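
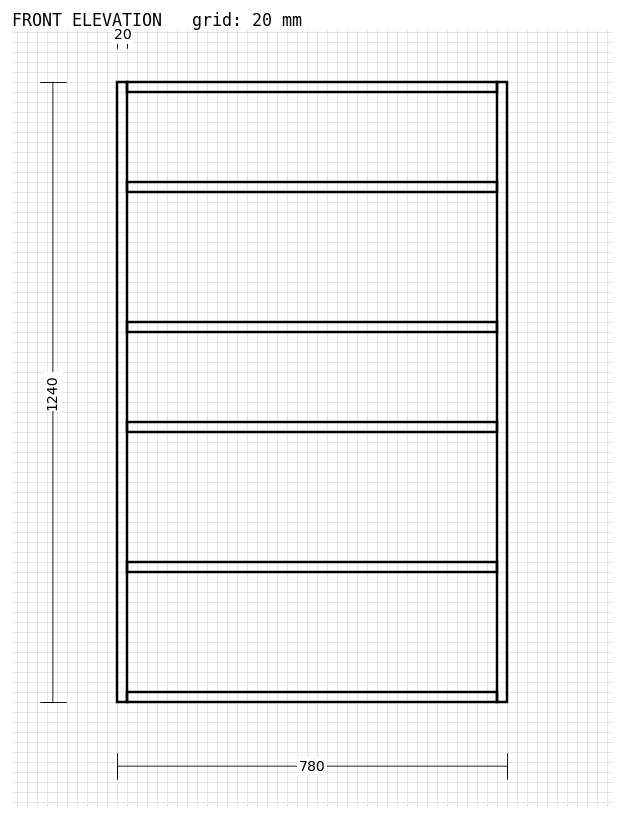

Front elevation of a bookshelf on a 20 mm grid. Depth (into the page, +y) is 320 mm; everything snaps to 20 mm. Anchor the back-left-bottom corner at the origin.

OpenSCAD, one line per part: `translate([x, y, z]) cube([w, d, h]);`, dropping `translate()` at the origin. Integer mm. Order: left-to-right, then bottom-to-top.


cube([20, 320, 1240]);
translate([20, 0, 0]) cube([740, 320, 20]);
translate([20, 0, 260]) cube([740, 320, 20]);
translate([20, 0, 540]) cube([740, 320, 20]);
translate([20, 0, 740]) cube([740, 320, 20]);
translate([20, 0, 1020]) cube([740, 320, 20]);
translate([20, 0, 1220]) cube([740, 320, 20]);
translate([760, 0, 0]) cube([20, 320, 1240]);


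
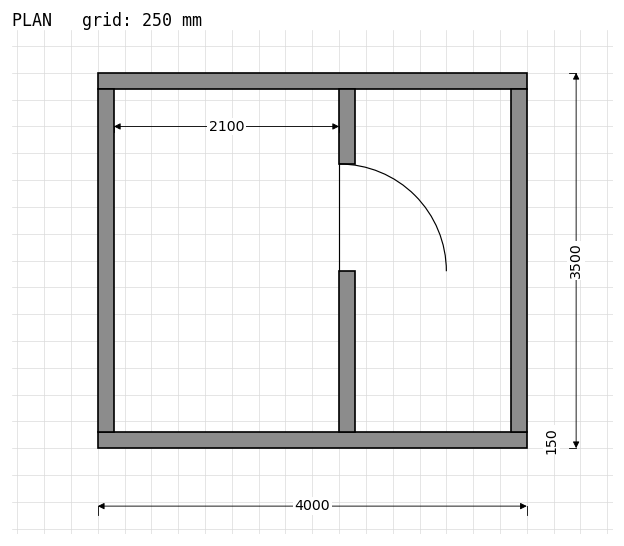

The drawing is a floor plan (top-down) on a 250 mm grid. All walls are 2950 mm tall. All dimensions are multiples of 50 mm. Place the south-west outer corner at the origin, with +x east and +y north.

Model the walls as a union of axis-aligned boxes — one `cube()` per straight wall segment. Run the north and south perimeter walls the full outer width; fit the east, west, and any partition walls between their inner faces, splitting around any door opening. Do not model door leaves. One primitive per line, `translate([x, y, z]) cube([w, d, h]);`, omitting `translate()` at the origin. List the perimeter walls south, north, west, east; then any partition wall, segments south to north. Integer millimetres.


cube([4000, 150, 2950]);
translate([0, 3350, 0]) cube([4000, 150, 2950]);
translate([0, 150, 0]) cube([150, 3200, 2950]);
translate([3850, 150, 0]) cube([150, 3200, 2950]);
translate([2250, 150, 0]) cube([150, 1500, 2950]);
translate([2250, 2650, 0]) cube([150, 700, 2950]);


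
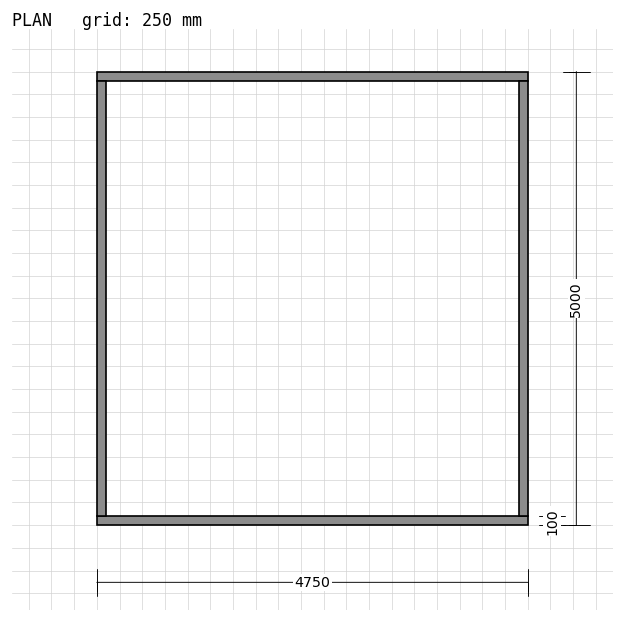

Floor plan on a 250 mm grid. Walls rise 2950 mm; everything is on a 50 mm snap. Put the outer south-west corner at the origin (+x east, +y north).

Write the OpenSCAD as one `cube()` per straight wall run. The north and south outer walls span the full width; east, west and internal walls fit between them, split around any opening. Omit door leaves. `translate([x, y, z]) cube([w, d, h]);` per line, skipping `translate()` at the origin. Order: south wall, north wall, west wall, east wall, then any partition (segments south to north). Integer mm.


cube([4750, 100, 2950]);
translate([0, 4900, 0]) cube([4750, 100, 2950]);
translate([0, 100, 0]) cube([100, 4800, 2950]);
translate([4650, 100, 0]) cube([100, 4800, 2950]);


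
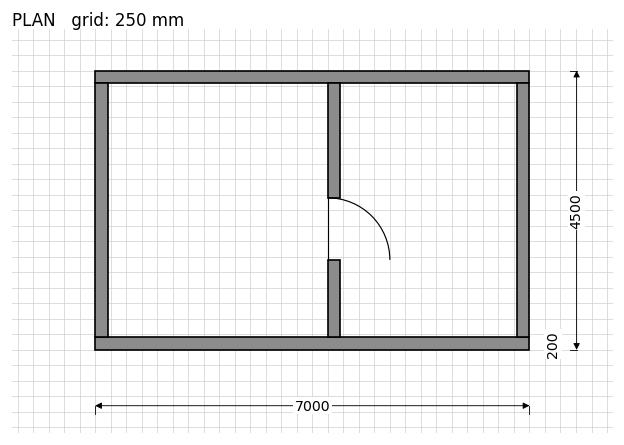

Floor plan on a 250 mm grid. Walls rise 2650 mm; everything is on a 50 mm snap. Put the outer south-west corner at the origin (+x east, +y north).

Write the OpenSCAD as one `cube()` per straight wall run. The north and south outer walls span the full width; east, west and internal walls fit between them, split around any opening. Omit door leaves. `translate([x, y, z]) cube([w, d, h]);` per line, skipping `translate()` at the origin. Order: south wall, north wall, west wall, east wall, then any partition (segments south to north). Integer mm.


cube([7000, 200, 2650]);
translate([0, 4300, 0]) cube([7000, 200, 2650]);
translate([0, 200, 0]) cube([200, 4100, 2650]);
translate([6800, 200, 0]) cube([200, 4100, 2650]);
translate([3750, 200, 0]) cube([200, 1250, 2650]);
translate([3750, 2450, 0]) cube([200, 1850, 2650]);


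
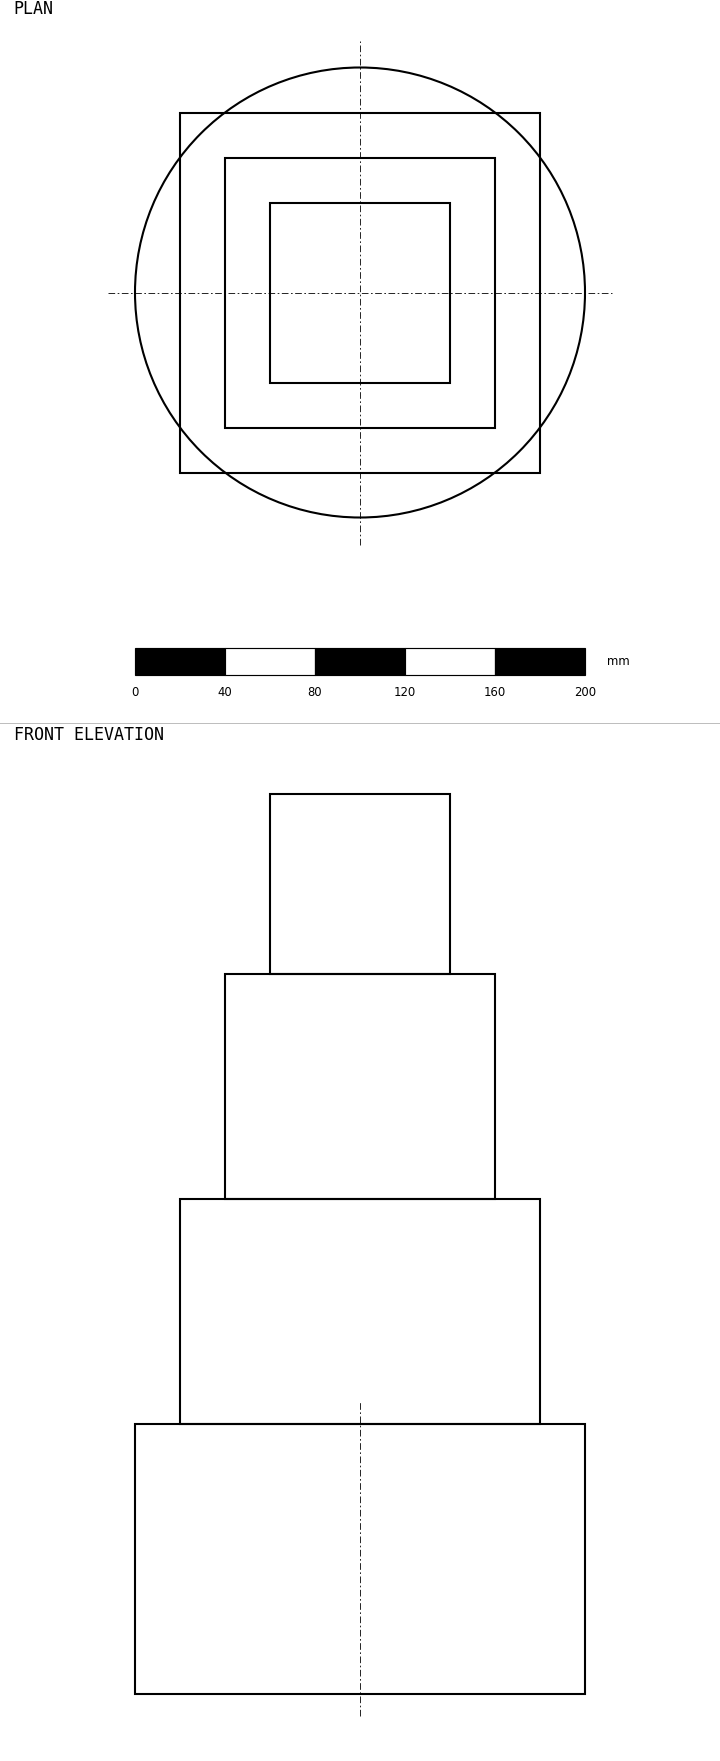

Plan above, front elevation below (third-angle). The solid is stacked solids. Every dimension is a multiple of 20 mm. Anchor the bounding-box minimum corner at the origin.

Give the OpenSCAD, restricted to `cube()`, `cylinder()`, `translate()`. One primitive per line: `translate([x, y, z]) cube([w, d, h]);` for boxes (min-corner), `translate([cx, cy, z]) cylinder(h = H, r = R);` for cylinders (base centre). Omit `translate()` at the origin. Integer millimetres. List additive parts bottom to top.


translate([100, 100, 0]) cylinder(h = 120, r = 100);
translate([20, 20, 120]) cube([160, 160, 100]);
translate([40, 40, 220]) cube([120, 120, 100]);
translate([60, 60, 320]) cube([80, 80, 80]);


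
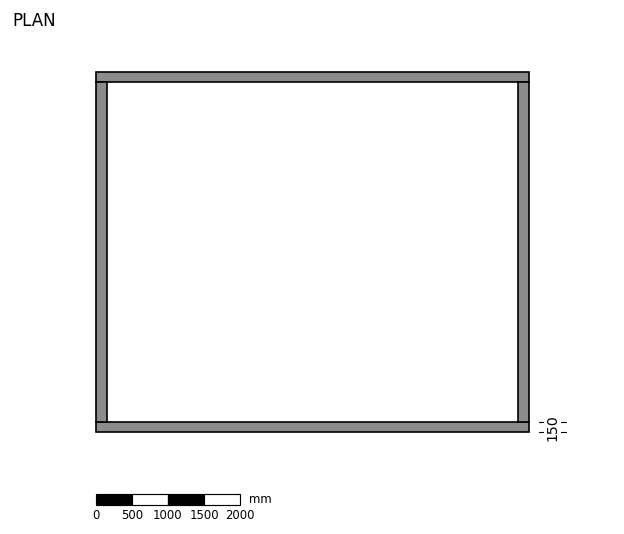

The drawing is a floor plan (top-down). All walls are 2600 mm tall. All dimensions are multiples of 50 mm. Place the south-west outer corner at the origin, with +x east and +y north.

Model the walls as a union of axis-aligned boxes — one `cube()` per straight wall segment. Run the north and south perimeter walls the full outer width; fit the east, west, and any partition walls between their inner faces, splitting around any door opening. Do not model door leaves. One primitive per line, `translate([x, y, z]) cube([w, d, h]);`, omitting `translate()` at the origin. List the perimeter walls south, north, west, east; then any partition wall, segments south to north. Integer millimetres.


cube([6000, 150, 2600]);
translate([0, 4850, 0]) cube([6000, 150, 2600]);
translate([0, 150, 0]) cube([150, 4700, 2600]);
translate([5850, 150, 0]) cube([150, 4700, 2600]);


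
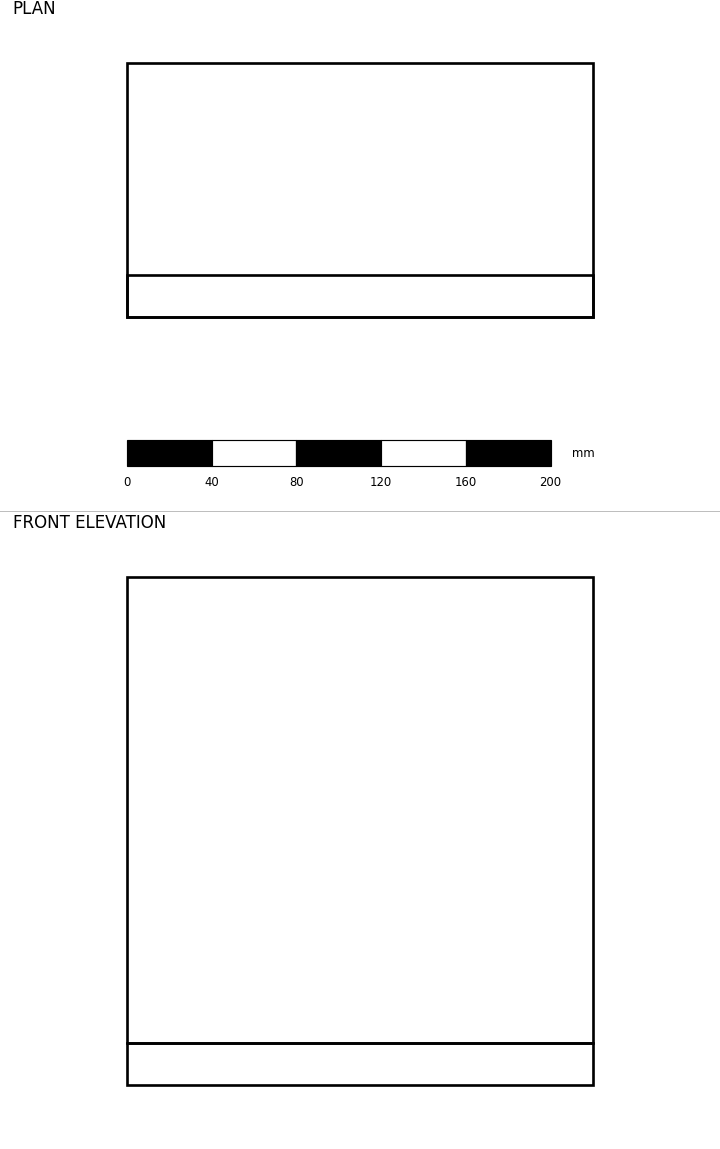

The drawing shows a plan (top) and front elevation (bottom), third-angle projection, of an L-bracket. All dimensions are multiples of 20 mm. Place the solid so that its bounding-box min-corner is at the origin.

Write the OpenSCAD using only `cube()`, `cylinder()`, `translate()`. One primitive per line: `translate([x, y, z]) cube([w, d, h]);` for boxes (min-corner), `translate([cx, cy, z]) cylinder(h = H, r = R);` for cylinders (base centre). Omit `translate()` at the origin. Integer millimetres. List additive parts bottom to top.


cube([220, 120, 20]);
translate([0, 0, 20]) cube([220, 20, 220]);


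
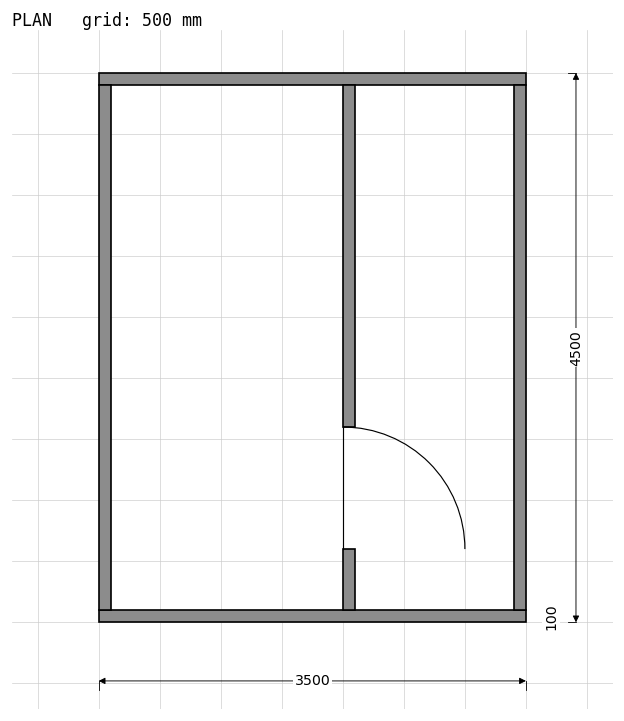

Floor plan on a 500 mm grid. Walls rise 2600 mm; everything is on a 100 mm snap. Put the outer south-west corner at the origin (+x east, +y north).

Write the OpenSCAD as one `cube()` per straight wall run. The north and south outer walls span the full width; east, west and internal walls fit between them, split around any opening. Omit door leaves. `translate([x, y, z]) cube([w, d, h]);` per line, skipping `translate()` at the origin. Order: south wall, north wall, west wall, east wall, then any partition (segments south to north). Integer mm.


cube([3500, 100, 2600]);
translate([0, 4400, 0]) cube([3500, 100, 2600]);
translate([0, 100, 0]) cube([100, 4300, 2600]);
translate([3400, 100, 0]) cube([100, 4300, 2600]);
translate([2000, 100, 0]) cube([100, 500, 2600]);
translate([2000, 1600, 0]) cube([100, 2800, 2600]);


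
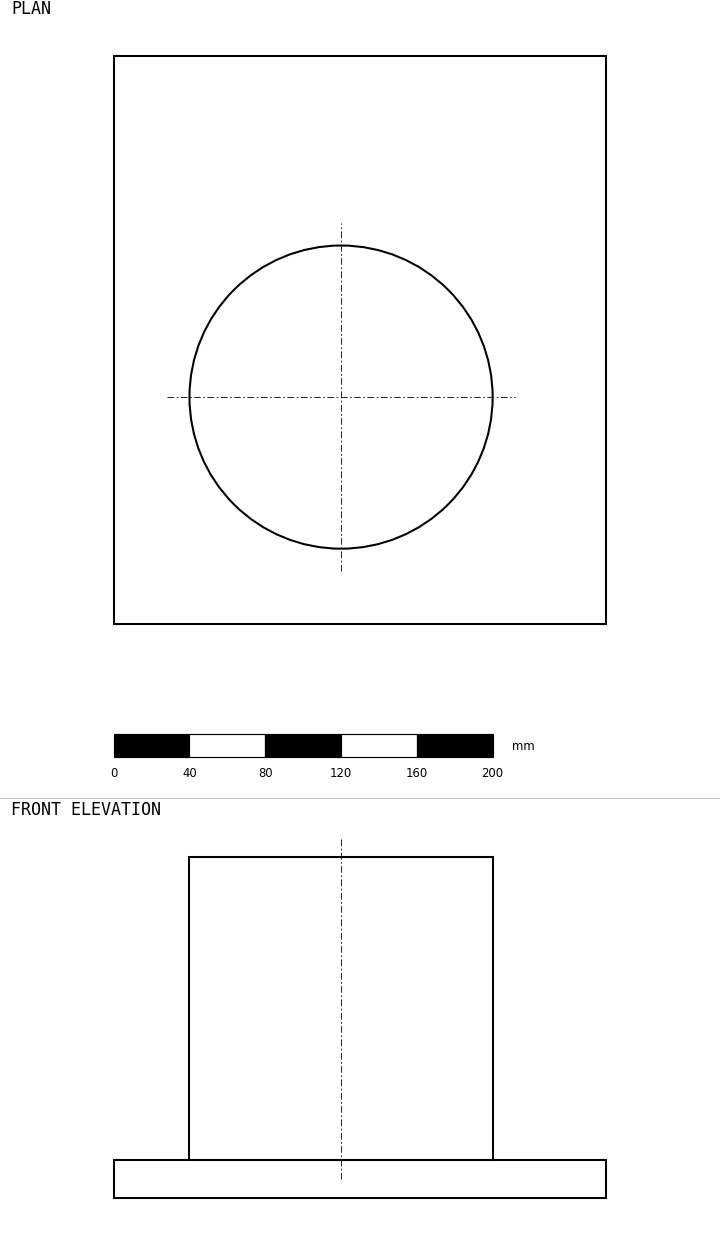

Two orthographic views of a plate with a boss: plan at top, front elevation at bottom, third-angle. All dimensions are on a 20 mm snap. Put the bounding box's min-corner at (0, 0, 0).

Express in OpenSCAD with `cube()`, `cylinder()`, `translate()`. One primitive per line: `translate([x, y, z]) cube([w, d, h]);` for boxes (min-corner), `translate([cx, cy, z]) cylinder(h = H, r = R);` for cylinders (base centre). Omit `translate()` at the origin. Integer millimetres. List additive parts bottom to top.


cube([260, 300, 20]);
translate([120, 120, 20]) cylinder(h = 160, r = 80);


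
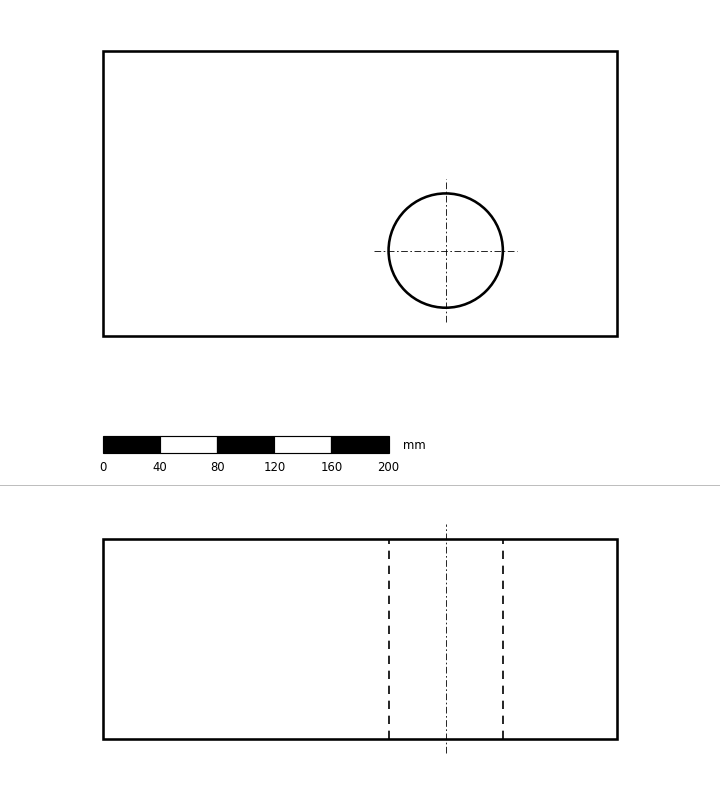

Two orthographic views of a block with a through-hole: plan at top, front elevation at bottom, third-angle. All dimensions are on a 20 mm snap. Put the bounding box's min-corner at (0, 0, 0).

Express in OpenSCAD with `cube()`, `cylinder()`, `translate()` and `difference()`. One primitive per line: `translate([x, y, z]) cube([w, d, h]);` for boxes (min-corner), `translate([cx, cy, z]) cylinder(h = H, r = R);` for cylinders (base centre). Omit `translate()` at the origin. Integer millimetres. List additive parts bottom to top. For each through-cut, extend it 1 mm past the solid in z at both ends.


difference() {
  cube([360, 200, 140]);
  translate([240, 60, -1]) cylinder(h = 142, r = 40);
}


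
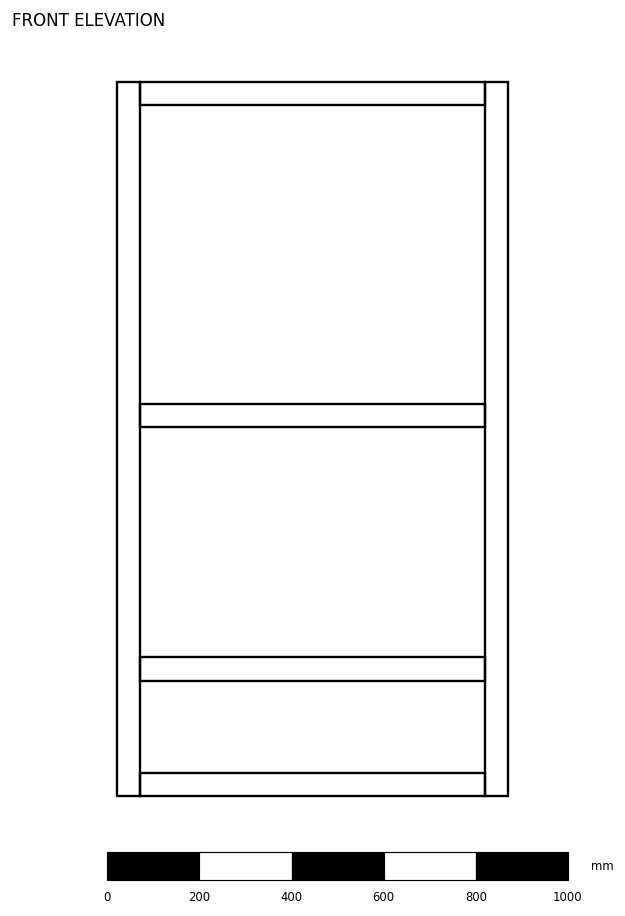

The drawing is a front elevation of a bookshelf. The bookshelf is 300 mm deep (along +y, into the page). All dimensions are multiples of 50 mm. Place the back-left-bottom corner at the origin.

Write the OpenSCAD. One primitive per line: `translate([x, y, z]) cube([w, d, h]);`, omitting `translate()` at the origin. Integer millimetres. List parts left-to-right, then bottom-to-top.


cube([50, 300, 1550]);
translate([50, 0, 0]) cube([750, 300, 50]);
translate([50, 0, 250]) cube([750, 300, 50]);
translate([50, 0, 800]) cube([750, 300, 50]);
translate([50, 0, 1500]) cube([750, 300, 50]);
translate([800, 0, 0]) cube([50, 300, 1550]);


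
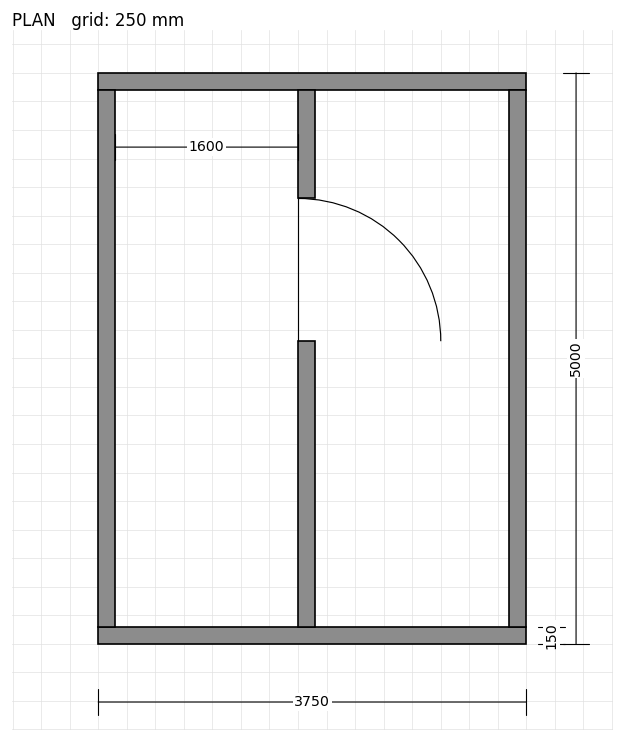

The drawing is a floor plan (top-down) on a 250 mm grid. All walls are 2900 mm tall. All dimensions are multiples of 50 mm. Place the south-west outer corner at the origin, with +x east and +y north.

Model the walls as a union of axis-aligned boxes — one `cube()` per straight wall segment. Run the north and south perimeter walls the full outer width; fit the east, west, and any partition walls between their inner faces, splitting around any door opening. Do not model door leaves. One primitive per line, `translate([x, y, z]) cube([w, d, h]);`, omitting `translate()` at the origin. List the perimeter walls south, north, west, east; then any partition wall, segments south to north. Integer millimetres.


cube([3750, 150, 2900]);
translate([0, 4850, 0]) cube([3750, 150, 2900]);
translate([0, 150, 0]) cube([150, 4700, 2900]);
translate([3600, 150, 0]) cube([150, 4700, 2900]);
translate([1750, 150, 0]) cube([150, 2500, 2900]);
translate([1750, 3900, 0]) cube([150, 950, 2900]);


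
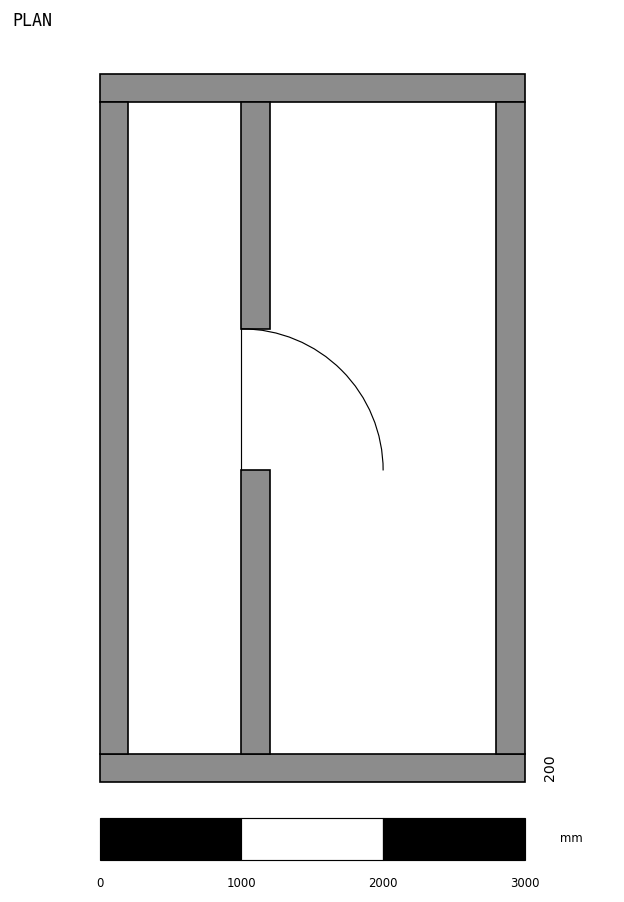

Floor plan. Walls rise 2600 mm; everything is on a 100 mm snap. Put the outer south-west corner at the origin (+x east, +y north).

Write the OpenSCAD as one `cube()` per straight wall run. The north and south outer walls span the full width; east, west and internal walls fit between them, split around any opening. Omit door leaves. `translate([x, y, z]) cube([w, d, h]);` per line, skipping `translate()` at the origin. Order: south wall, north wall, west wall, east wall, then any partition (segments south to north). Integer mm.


cube([3000, 200, 2600]);
translate([0, 4800, 0]) cube([3000, 200, 2600]);
translate([0, 200, 0]) cube([200, 4600, 2600]);
translate([2800, 200, 0]) cube([200, 4600, 2600]);
translate([1000, 200, 0]) cube([200, 2000, 2600]);
translate([1000, 3200, 0]) cube([200, 1600, 2600]);


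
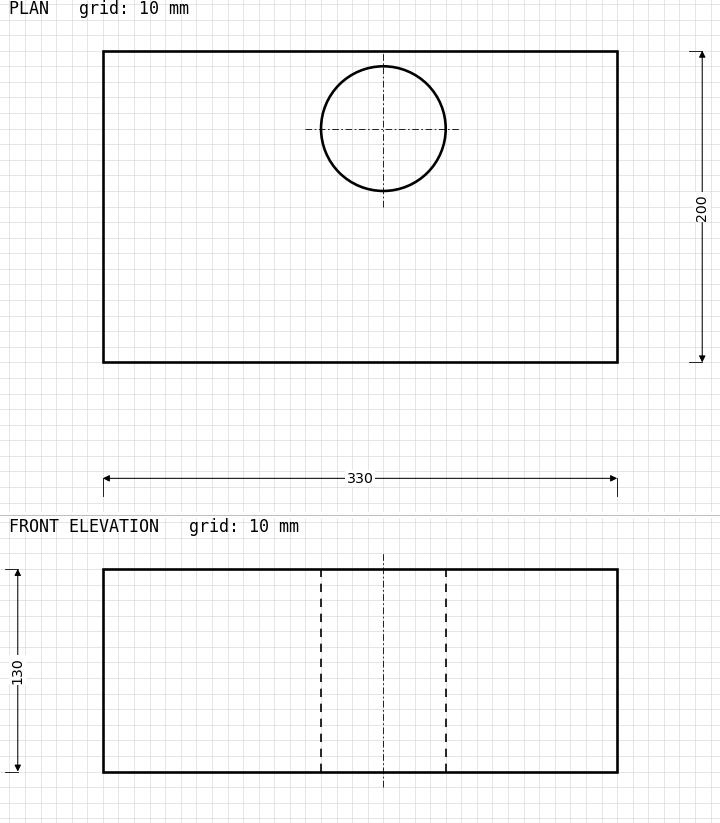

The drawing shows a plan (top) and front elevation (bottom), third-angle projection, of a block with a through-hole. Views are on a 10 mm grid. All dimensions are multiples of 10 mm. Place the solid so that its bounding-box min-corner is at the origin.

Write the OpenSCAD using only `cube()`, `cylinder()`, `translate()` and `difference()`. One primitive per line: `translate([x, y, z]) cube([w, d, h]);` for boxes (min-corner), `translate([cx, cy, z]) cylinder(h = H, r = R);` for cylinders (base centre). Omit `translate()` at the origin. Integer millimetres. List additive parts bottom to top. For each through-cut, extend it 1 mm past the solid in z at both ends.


difference() {
  cube([330, 200, 130]);
  translate([180, 150, -1]) cylinder(h = 132, r = 40);
}


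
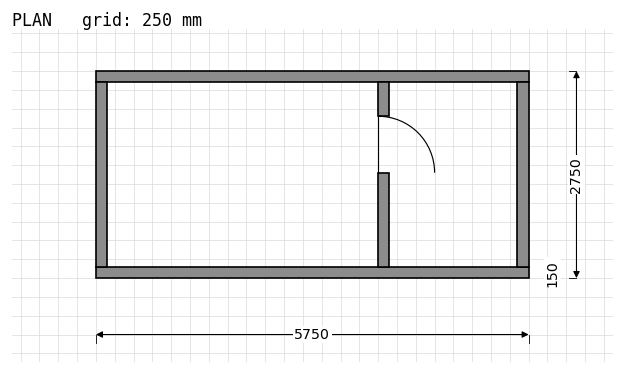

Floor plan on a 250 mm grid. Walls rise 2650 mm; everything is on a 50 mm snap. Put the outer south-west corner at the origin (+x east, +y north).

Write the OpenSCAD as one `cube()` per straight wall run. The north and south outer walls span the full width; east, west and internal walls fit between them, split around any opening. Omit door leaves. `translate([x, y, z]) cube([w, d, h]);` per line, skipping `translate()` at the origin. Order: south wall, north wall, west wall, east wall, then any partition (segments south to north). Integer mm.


cube([5750, 150, 2650]);
translate([0, 2600, 0]) cube([5750, 150, 2650]);
translate([0, 150, 0]) cube([150, 2450, 2650]);
translate([5600, 150, 0]) cube([150, 2450, 2650]);
translate([3750, 150, 0]) cube([150, 1250, 2650]);
translate([3750, 2150, 0]) cube([150, 450, 2650]);


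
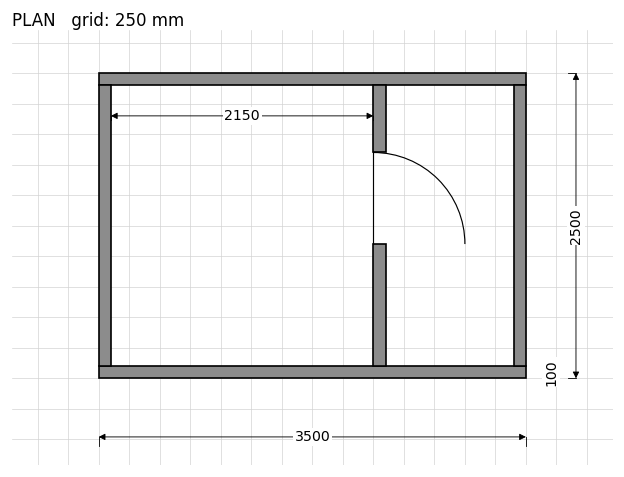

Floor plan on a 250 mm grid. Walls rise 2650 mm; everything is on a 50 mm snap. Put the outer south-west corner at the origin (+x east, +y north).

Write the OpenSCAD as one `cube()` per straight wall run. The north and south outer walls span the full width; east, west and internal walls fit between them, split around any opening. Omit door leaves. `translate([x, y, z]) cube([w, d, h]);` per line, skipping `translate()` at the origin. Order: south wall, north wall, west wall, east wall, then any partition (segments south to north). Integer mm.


cube([3500, 100, 2650]);
translate([0, 2400, 0]) cube([3500, 100, 2650]);
translate([0, 100, 0]) cube([100, 2300, 2650]);
translate([3400, 100, 0]) cube([100, 2300, 2650]);
translate([2250, 100, 0]) cube([100, 1000, 2650]);
translate([2250, 1850, 0]) cube([100, 550, 2650]);


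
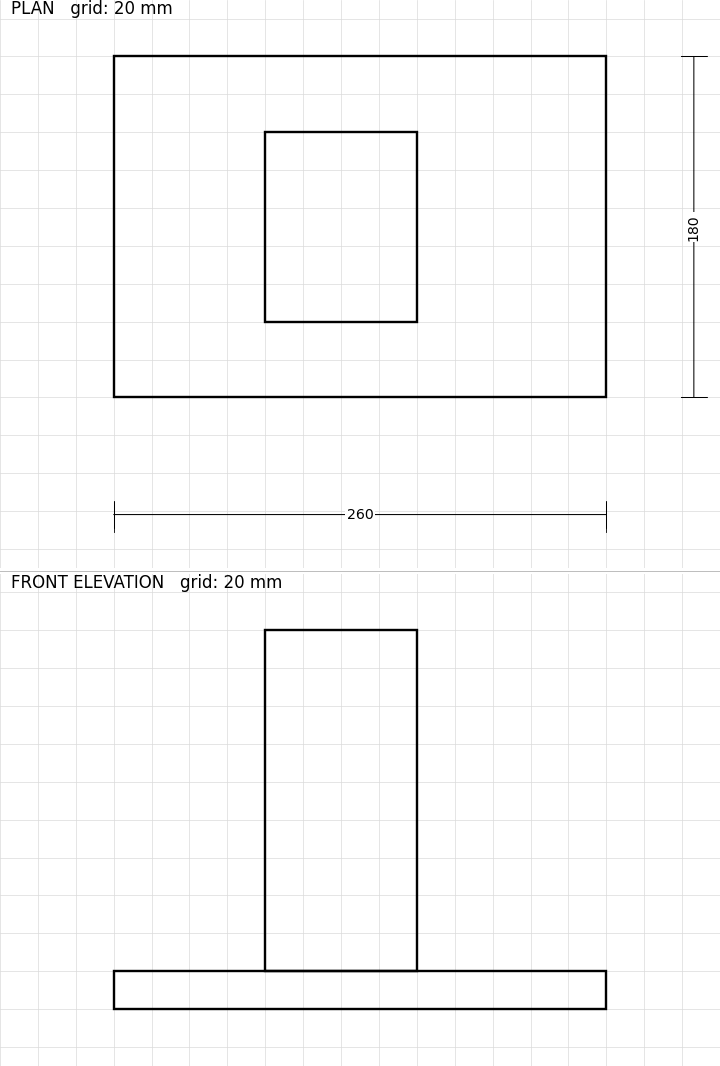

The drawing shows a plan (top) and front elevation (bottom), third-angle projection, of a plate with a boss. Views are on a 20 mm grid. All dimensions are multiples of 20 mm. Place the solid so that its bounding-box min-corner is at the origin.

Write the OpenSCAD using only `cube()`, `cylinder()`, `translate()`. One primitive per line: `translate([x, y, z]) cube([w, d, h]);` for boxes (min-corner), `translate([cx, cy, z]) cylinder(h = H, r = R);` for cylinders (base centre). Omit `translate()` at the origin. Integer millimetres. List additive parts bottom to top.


cube([260, 180, 20]);
translate([80, 40, 20]) cube([80, 100, 180]);


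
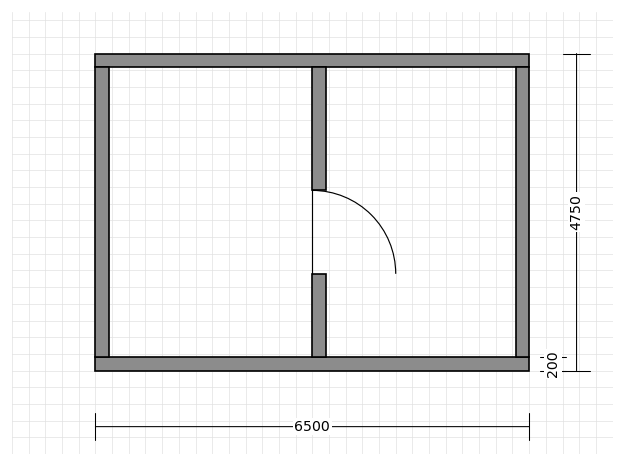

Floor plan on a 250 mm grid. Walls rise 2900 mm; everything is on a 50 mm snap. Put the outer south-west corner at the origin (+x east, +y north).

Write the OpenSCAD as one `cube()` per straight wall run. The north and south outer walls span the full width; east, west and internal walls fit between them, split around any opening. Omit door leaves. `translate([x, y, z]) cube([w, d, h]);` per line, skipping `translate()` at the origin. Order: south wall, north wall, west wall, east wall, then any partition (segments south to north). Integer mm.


cube([6500, 200, 2900]);
translate([0, 4550, 0]) cube([6500, 200, 2900]);
translate([0, 200, 0]) cube([200, 4350, 2900]);
translate([6300, 200, 0]) cube([200, 4350, 2900]);
translate([3250, 200, 0]) cube([200, 1250, 2900]);
translate([3250, 2700, 0]) cube([200, 1850, 2900]);


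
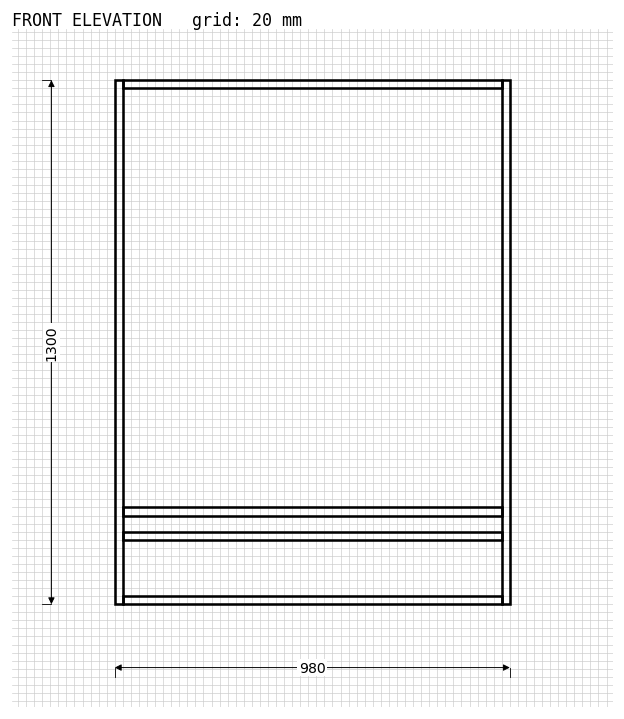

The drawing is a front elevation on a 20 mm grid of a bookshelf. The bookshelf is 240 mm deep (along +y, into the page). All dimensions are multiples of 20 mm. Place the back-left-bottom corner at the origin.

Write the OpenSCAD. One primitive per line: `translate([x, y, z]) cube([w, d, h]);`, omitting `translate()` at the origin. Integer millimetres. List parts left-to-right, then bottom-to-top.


cube([20, 240, 1300]);
translate([20, 0, 0]) cube([940, 240, 20]);
translate([20, 0, 160]) cube([940, 240, 20]);
translate([20, 0, 220]) cube([940, 240, 20]);
translate([20, 0, 1280]) cube([940, 240, 20]);
translate([960, 0, 0]) cube([20, 240, 1300]);


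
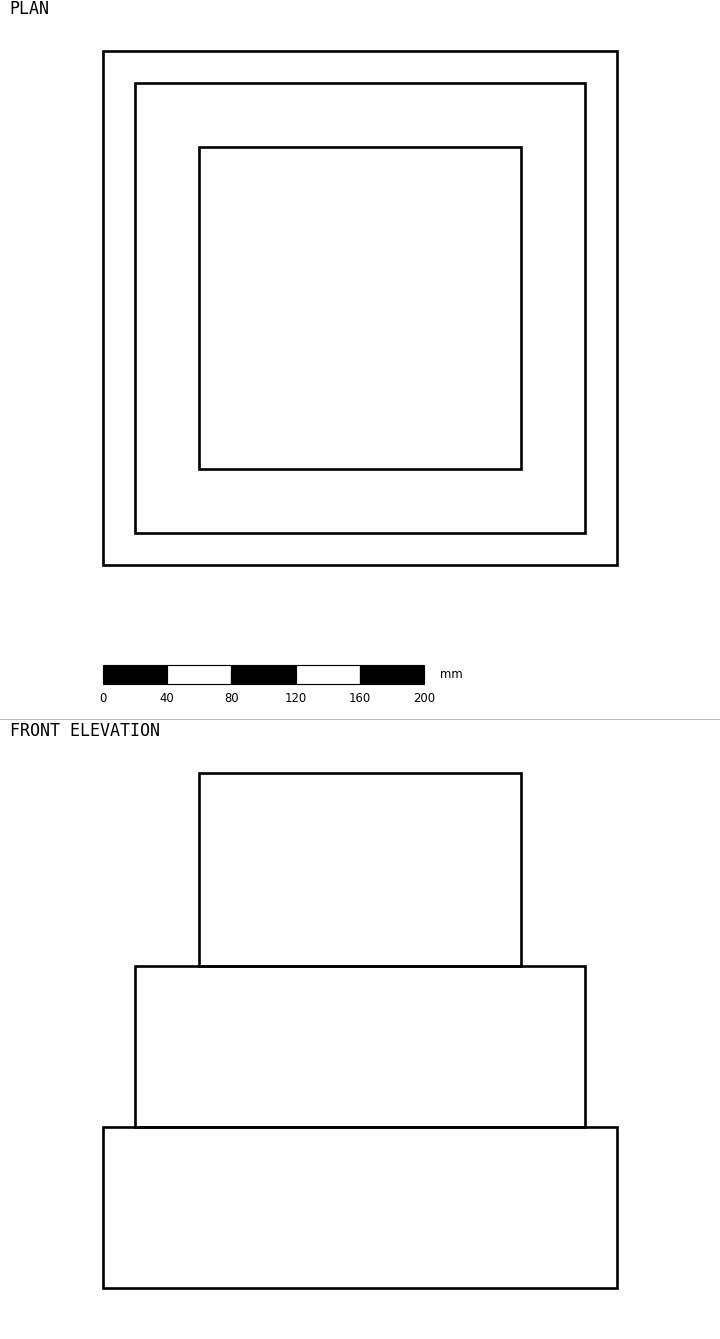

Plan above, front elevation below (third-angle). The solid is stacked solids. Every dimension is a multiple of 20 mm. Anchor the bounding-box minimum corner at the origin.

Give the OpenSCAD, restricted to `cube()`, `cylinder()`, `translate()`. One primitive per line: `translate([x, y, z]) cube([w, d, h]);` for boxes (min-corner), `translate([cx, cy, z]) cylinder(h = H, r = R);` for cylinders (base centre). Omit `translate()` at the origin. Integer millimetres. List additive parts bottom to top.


cube([320, 320, 100]);
translate([20, 20, 100]) cube([280, 280, 100]);
translate([60, 60, 200]) cube([200, 200, 120]);


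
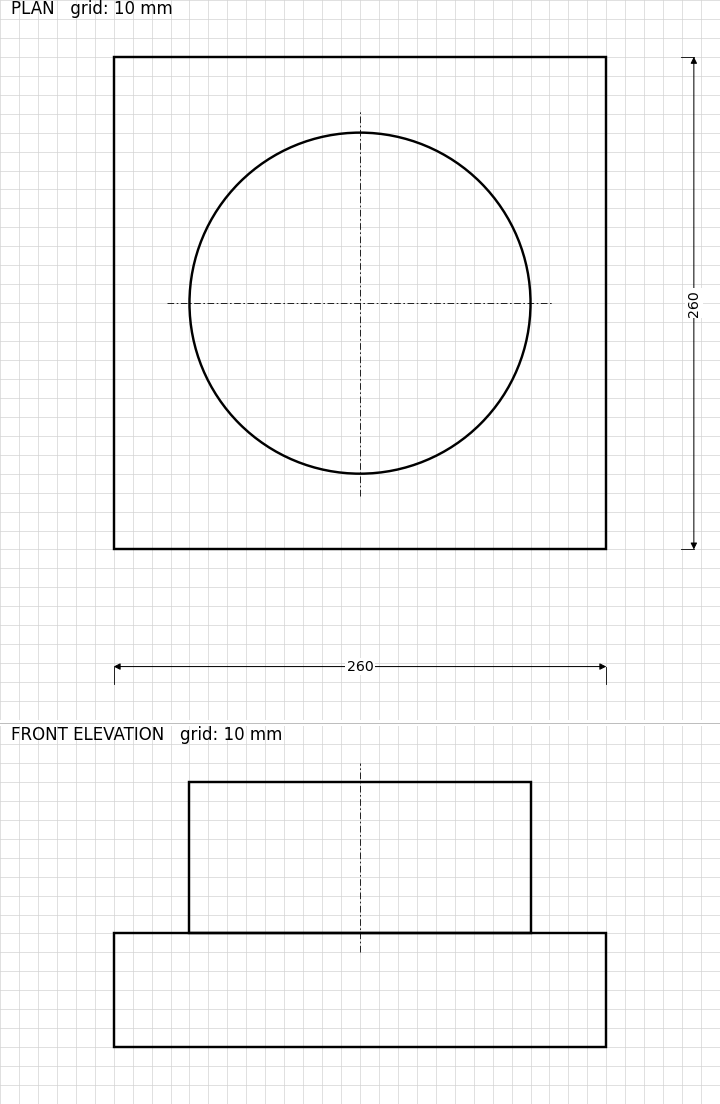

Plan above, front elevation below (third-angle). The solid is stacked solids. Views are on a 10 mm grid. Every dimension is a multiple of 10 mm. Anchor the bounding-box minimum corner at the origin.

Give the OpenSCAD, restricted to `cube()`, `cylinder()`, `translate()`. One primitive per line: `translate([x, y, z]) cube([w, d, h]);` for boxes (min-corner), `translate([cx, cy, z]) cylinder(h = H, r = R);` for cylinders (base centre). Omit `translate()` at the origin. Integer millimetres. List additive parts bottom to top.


cube([260, 260, 60]);
translate([130, 130, 60]) cylinder(h = 80, r = 90);


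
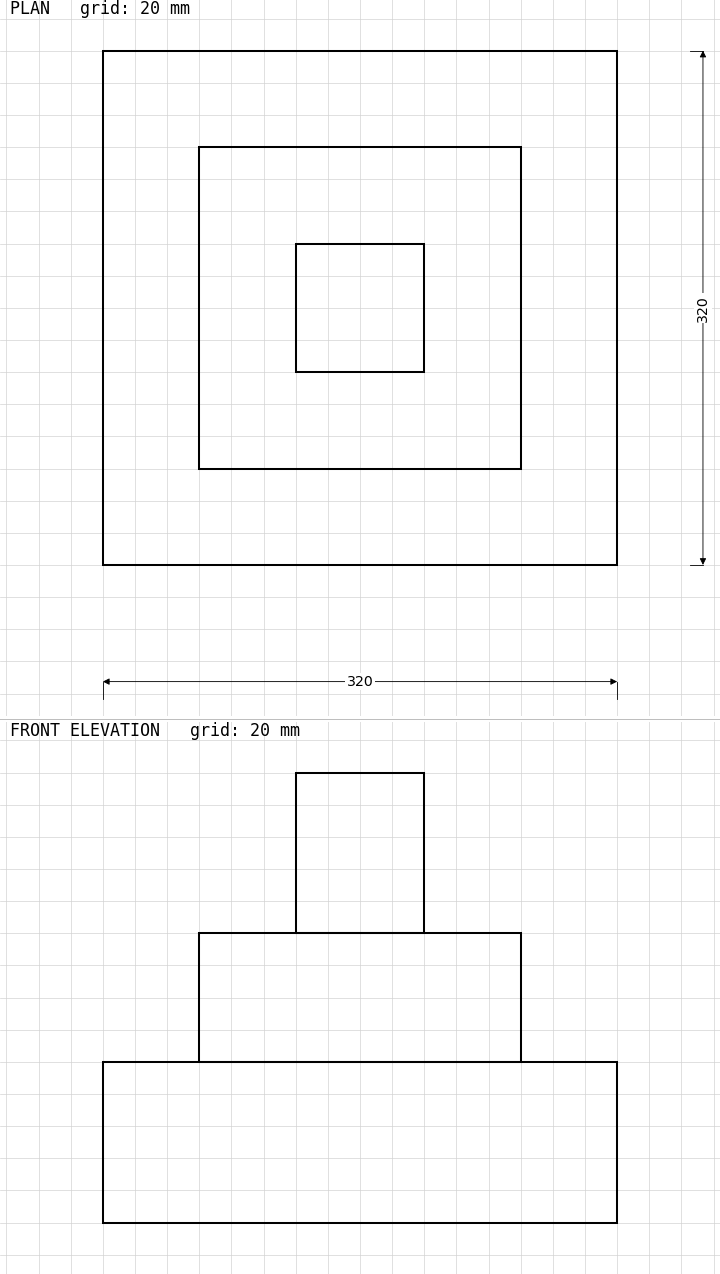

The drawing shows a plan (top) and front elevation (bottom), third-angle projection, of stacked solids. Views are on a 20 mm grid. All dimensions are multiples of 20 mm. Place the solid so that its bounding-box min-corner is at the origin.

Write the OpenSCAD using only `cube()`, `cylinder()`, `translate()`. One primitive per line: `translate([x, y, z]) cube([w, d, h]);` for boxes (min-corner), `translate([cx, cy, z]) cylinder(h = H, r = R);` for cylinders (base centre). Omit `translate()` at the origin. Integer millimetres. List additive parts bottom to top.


cube([320, 320, 100]);
translate([60, 60, 100]) cube([200, 200, 80]);
translate([120, 120, 180]) cube([80, 80, 100]);


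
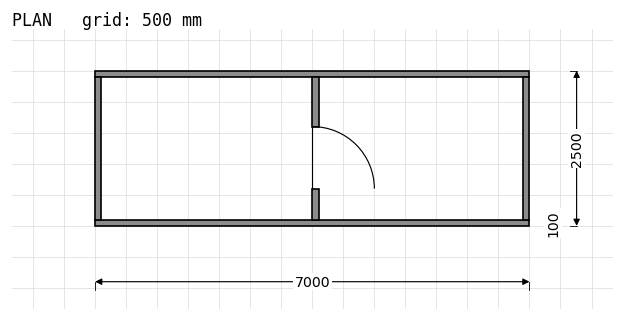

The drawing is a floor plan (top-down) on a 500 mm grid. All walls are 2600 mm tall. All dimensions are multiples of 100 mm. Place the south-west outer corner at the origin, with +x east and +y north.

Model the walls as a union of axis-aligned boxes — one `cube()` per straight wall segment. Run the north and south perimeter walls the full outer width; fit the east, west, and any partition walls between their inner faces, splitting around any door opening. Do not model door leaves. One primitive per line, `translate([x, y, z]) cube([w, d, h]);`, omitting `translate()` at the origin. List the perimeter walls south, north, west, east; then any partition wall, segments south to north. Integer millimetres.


cube([7000, 100, 2600]);
translate([0, 2400, 0]) cube([7000, 100, 2600]);
translate([0, 100, 0]) cube([100, 2300, 2600]);
translate([6900, 100, 0]) cube([100, 2300, 2600]);
translate([3500, 100, 0]) cube([100, 500, 2600]);
translate([3500, 1600, 0]) cube([100, 800, 2600]);


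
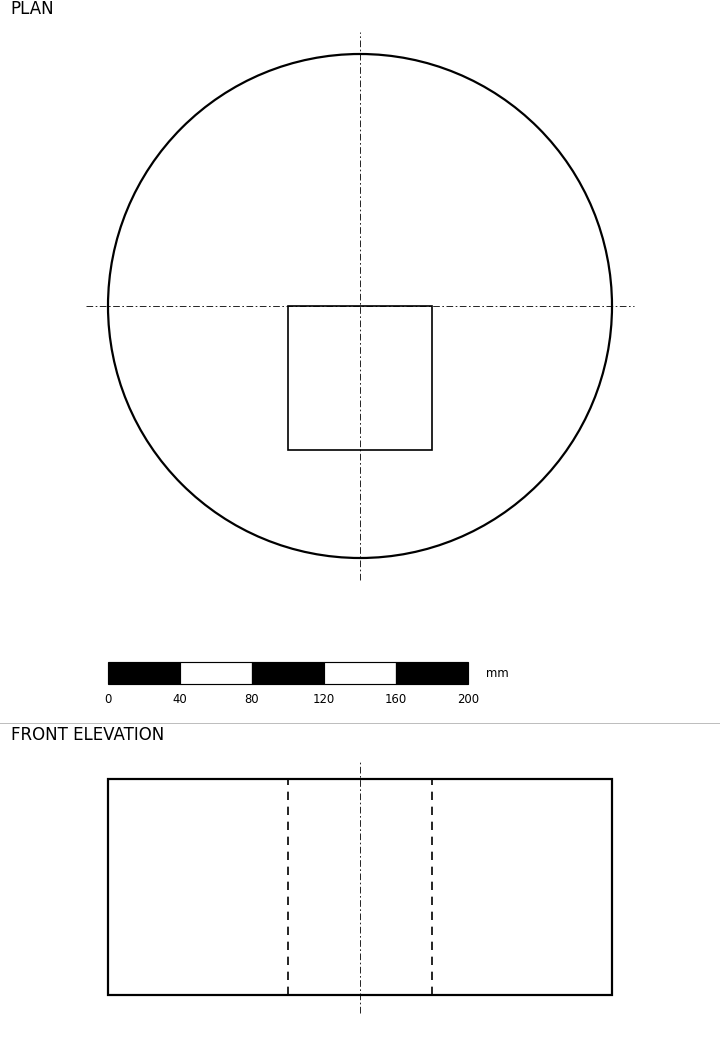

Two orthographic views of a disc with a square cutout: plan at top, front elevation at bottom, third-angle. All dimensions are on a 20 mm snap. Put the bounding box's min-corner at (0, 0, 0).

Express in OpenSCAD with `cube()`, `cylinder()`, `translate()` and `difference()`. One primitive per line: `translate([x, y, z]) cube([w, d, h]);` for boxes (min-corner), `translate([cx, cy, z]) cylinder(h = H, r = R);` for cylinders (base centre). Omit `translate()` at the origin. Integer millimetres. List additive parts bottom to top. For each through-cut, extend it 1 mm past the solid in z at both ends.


difference() {
  translate([140, 140, 0]) cylinder(h = 120, r = 140);
  translate([100, 60, -1]) cube([80, 80, 122]);
}


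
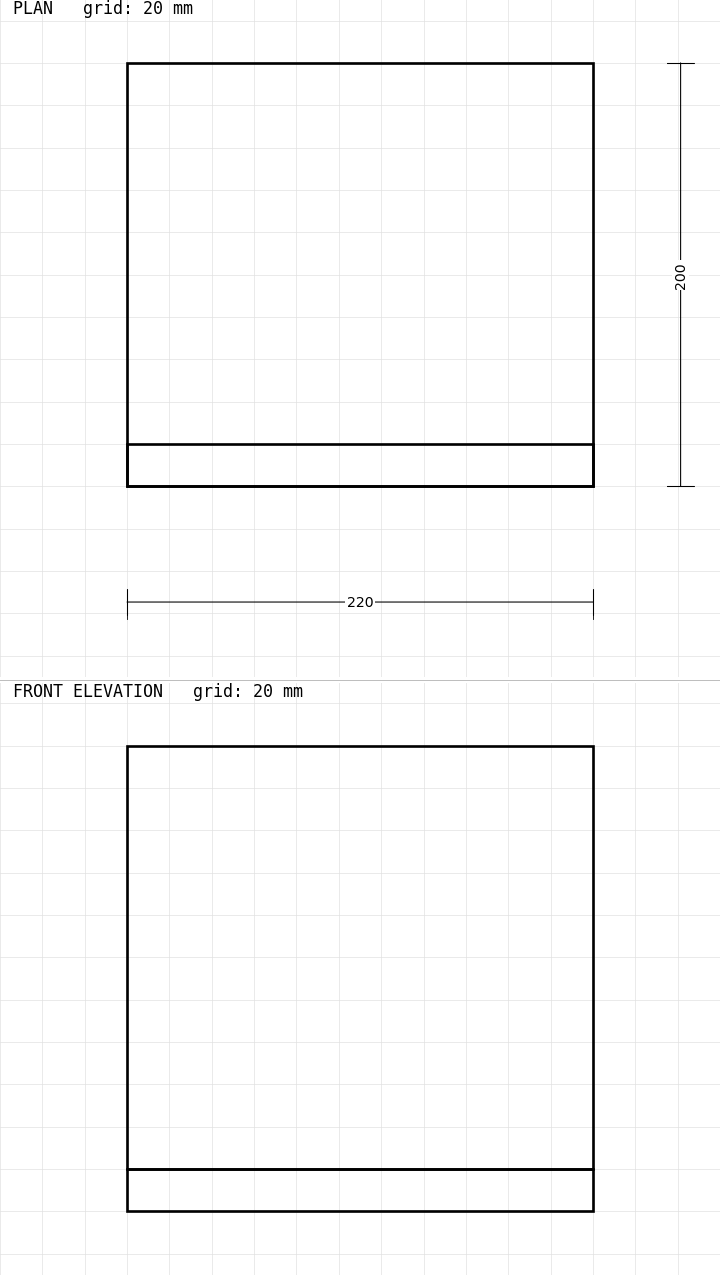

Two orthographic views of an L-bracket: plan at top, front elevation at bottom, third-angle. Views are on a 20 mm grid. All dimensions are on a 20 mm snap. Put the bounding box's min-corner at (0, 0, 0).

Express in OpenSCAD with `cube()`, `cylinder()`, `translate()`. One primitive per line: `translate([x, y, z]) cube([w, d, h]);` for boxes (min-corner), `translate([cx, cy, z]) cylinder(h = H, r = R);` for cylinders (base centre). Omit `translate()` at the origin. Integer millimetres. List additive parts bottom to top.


cube([220, 200, 20]);
translate([0, 0, 20]) cube([220, 20, 200]);


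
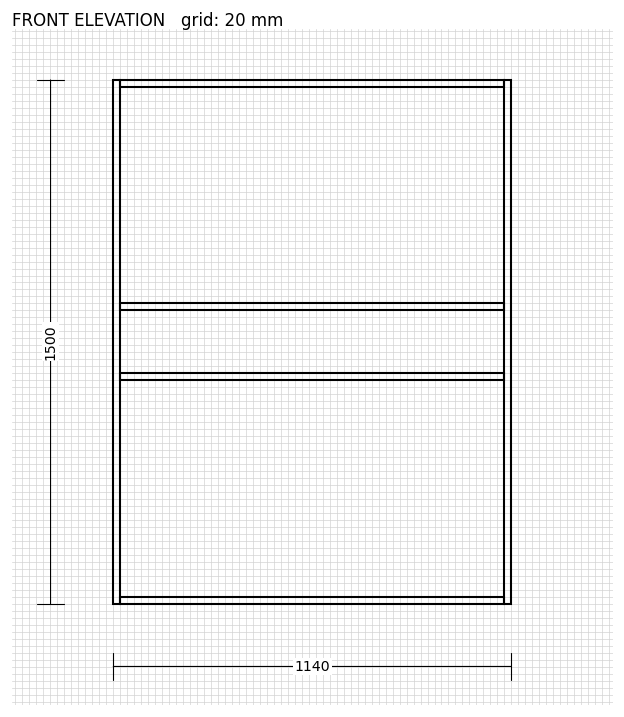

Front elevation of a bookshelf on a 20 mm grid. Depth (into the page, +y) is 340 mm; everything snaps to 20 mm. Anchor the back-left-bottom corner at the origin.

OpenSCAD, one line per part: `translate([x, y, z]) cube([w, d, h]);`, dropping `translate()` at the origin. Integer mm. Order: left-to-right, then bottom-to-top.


cube([20, 340, 1500]);
translate([20, 0, 0]) cube([1100, 340, 20]);
translate([20, 0, 640]) cube([1100, 340, 20]);
translate([20, 0, 840]) cube([1100, 340, 20]);
translate([20, 0, 1480]) cube([1100, 340, 20]);
translate([1120, 0, 0]) cube([20, 340, 1500]);


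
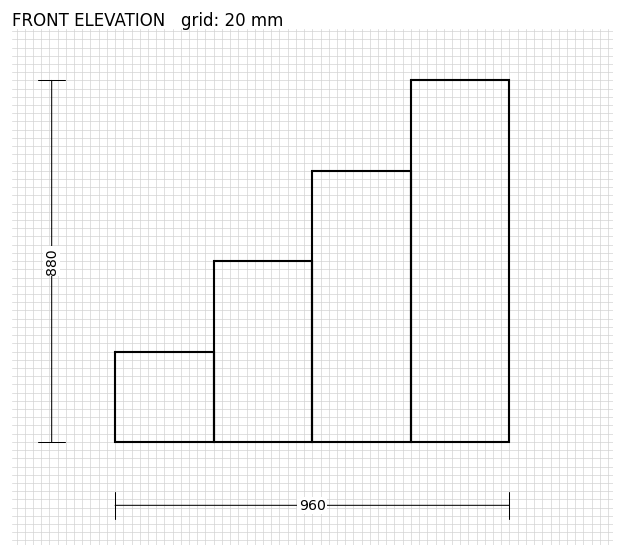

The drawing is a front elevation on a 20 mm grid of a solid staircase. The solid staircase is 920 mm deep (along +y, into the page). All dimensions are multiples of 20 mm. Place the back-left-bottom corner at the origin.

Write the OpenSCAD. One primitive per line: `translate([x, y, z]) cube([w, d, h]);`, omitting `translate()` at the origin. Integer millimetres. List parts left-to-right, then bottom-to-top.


cube([240, 920, 220]);
translate([240, 0, 0]) cube([240, 920, 440]);
translate([480, 0, 0]) cube([240, 920, 660]);
translate([720, 0, 0]) cube([240, 920, 880]);


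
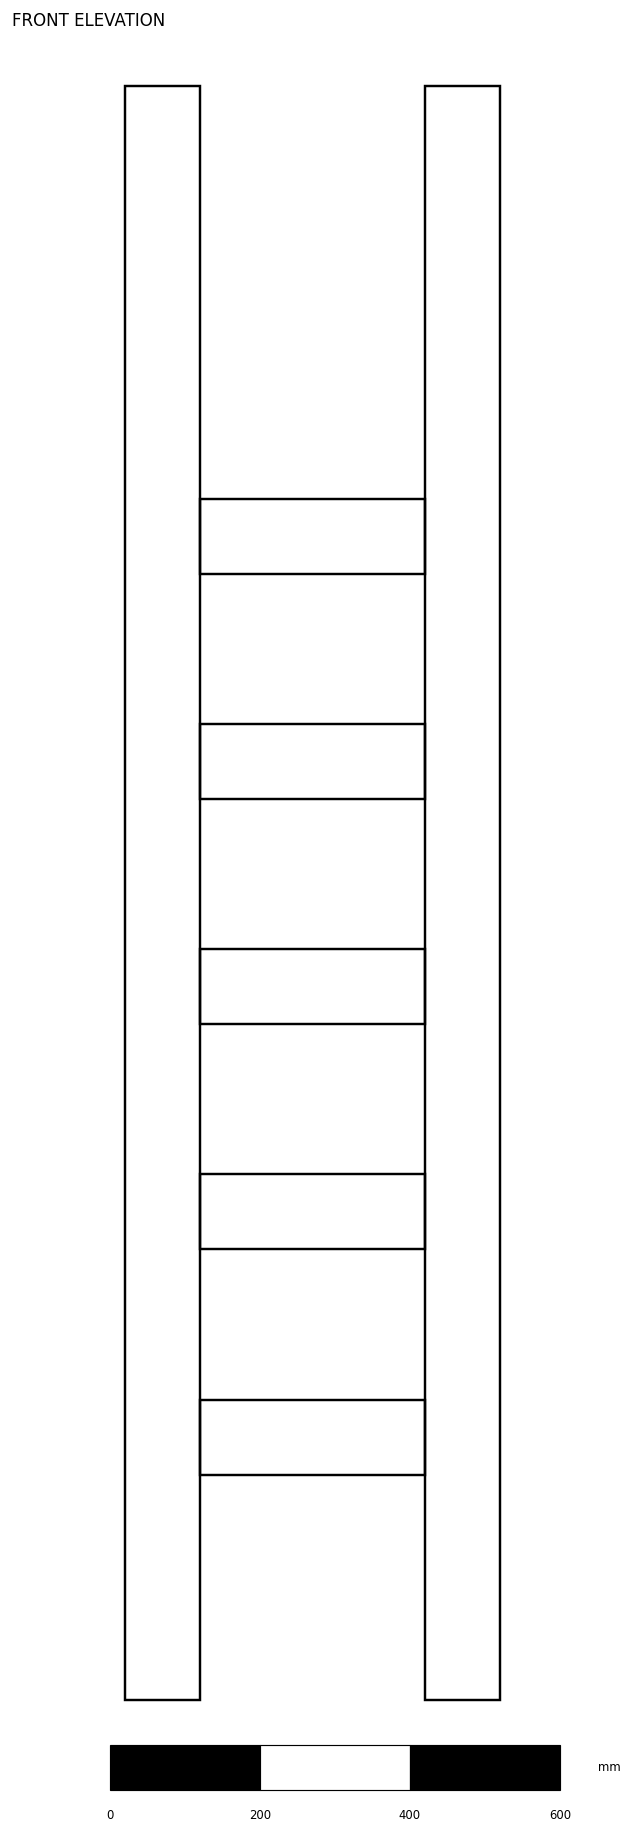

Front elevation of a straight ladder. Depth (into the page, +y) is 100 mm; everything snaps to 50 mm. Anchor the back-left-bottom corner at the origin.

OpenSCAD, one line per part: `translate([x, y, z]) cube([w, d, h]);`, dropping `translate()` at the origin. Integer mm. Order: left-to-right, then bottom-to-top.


cube([100, 100, 2150]);
translate([100, 0, 300]) cube([300, 100, 100]);
translate([100, 0, 600]) cube([300, 100, 100]);
translate([100, 0, 900]) cube([300, 100, 100]);
translate([100, 0, 1200]) cube([300, 100, 100]);
translate([100, 0, 1500]) cube([300, 100, 100]);
translate([400, 0, 0]) cube([100, 100, 2150]);


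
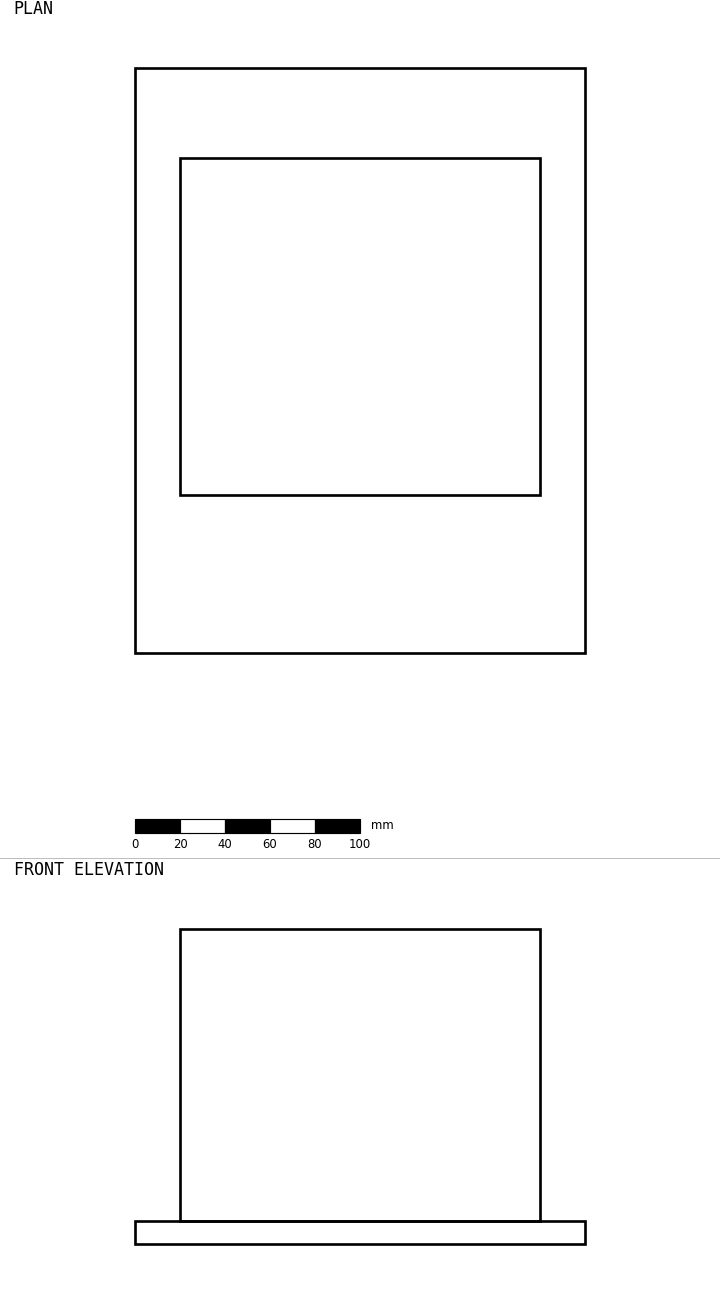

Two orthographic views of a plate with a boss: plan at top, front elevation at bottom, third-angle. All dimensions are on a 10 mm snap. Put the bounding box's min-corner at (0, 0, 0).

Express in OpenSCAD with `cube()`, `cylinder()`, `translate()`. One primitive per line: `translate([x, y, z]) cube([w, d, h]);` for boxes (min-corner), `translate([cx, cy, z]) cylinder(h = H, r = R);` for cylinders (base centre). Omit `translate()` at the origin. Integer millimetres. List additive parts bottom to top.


cube([200, 260, 10]);
translate([20, 70, 10]) cube([160, 150, 130]);


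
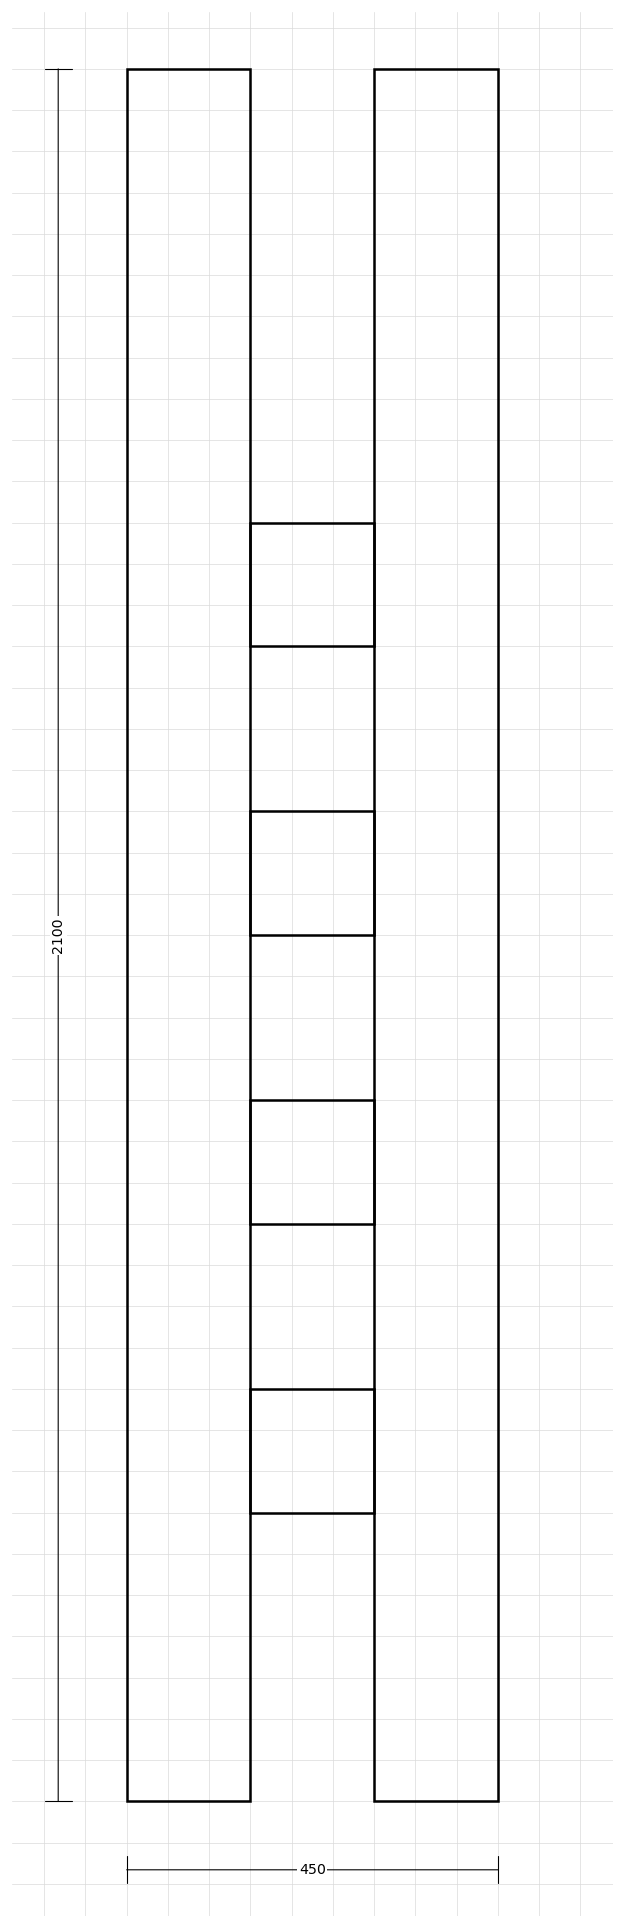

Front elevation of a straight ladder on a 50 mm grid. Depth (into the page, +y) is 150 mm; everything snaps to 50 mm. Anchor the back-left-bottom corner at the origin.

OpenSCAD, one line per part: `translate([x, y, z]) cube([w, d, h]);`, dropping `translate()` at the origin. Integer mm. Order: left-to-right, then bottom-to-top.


cube([150, 150, 2100]);
translate([150, 0, 350]) cube([150, 150, 150]);
translate([150, 0, 700]) cube([150, 150, 150]);
translate([150, 0, 1050]) cube([150, 150, 150]);
translate([150, 0, 1400]) cube([150, 150, 150]);
translate([300, 0, 0]) cube([150, 150, 2100]);


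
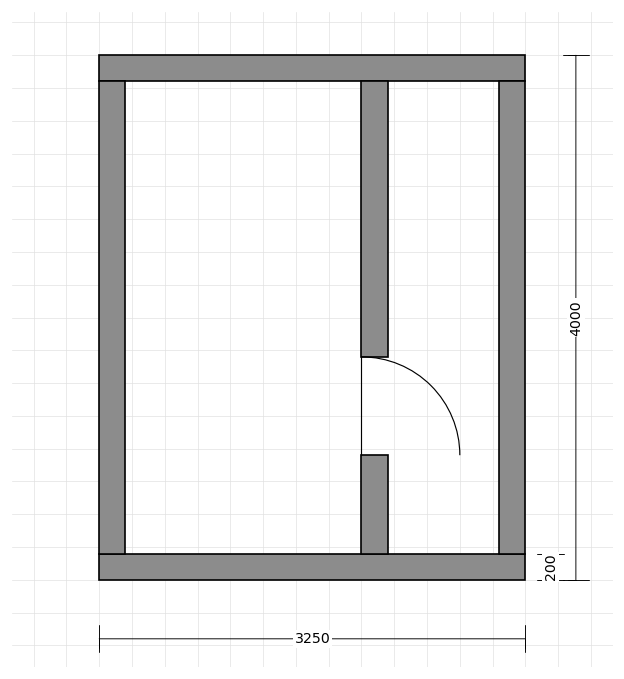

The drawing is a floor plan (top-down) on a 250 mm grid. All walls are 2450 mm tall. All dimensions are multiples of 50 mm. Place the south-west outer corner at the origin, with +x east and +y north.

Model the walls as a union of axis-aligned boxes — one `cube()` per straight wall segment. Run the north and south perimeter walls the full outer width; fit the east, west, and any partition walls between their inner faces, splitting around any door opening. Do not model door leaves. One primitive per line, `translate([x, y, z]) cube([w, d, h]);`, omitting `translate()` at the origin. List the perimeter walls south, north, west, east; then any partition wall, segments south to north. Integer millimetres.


cube([3250, 200, 2450]);
translate([0, 3800, 0]) cube([3250, 200, 2450]);
translate([0, 200, 0]) cube([200, 3600, 2450]);
translate([3050, 200, 0]) cube([200, 3600, 2450]);
translate([2000, 200, 0]) cube([200, 750, 2450]);
translate([2000, 1700, 0]) cube([200, 2100, 2450]);


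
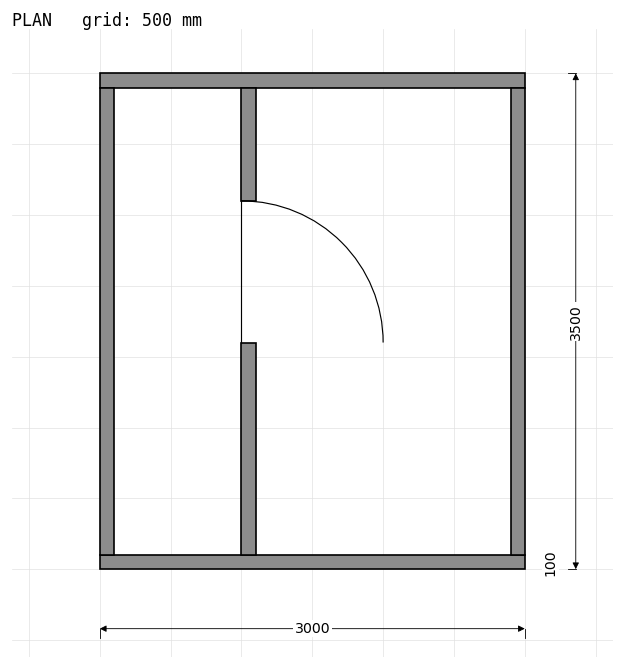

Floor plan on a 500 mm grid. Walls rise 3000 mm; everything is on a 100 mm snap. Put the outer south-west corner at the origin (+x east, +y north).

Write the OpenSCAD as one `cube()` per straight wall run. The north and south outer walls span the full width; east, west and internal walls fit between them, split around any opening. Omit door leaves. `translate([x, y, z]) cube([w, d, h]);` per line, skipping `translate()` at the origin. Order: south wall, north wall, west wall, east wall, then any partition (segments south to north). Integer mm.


cube([3000, 100, 3000]);
translate([0, 3400, 0]) cube([3000, 100, 3000]);
translate([0, 100, 0]) cube([100, 3300, 3000]);
translate([2900, 100, 0]) cube([100, 3300, 3000]);
translate([1000, 100, 0]) cube([100, 1500, 3000]);
translate([1000, 2600, 0]) cube([100, 800, 3000]);


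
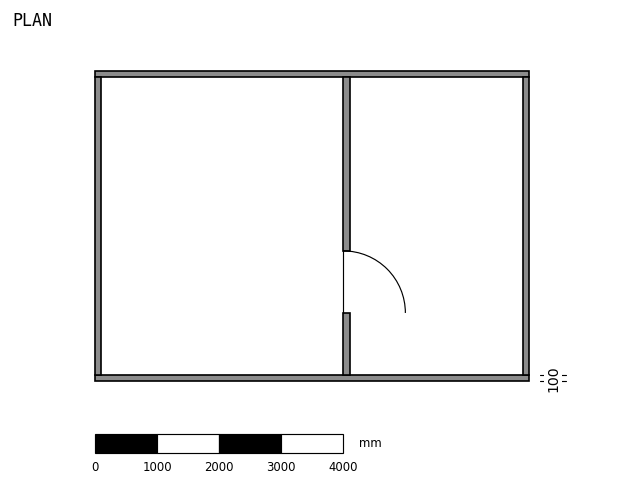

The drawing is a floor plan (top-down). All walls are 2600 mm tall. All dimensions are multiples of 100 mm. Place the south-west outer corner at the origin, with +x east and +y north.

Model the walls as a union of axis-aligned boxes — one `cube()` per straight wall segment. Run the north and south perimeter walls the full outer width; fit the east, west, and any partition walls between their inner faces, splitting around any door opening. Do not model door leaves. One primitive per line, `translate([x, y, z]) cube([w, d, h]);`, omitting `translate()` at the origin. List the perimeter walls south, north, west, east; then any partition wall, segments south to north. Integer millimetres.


cube([7000, 100, 2600]);
translate([0, 4900, 0]) cube([7000, 100, 2600]);
translate([0, 100, 0]) cube([100, 4800, 2600]);
translate([6900, 100, 0]) cube([100, 4800, 2600]);
translate([4000, 100, 0]) cube([100, 1000, 2600]);
translate([4000, 2100, 0]) cube([100, 2800, 2600]);


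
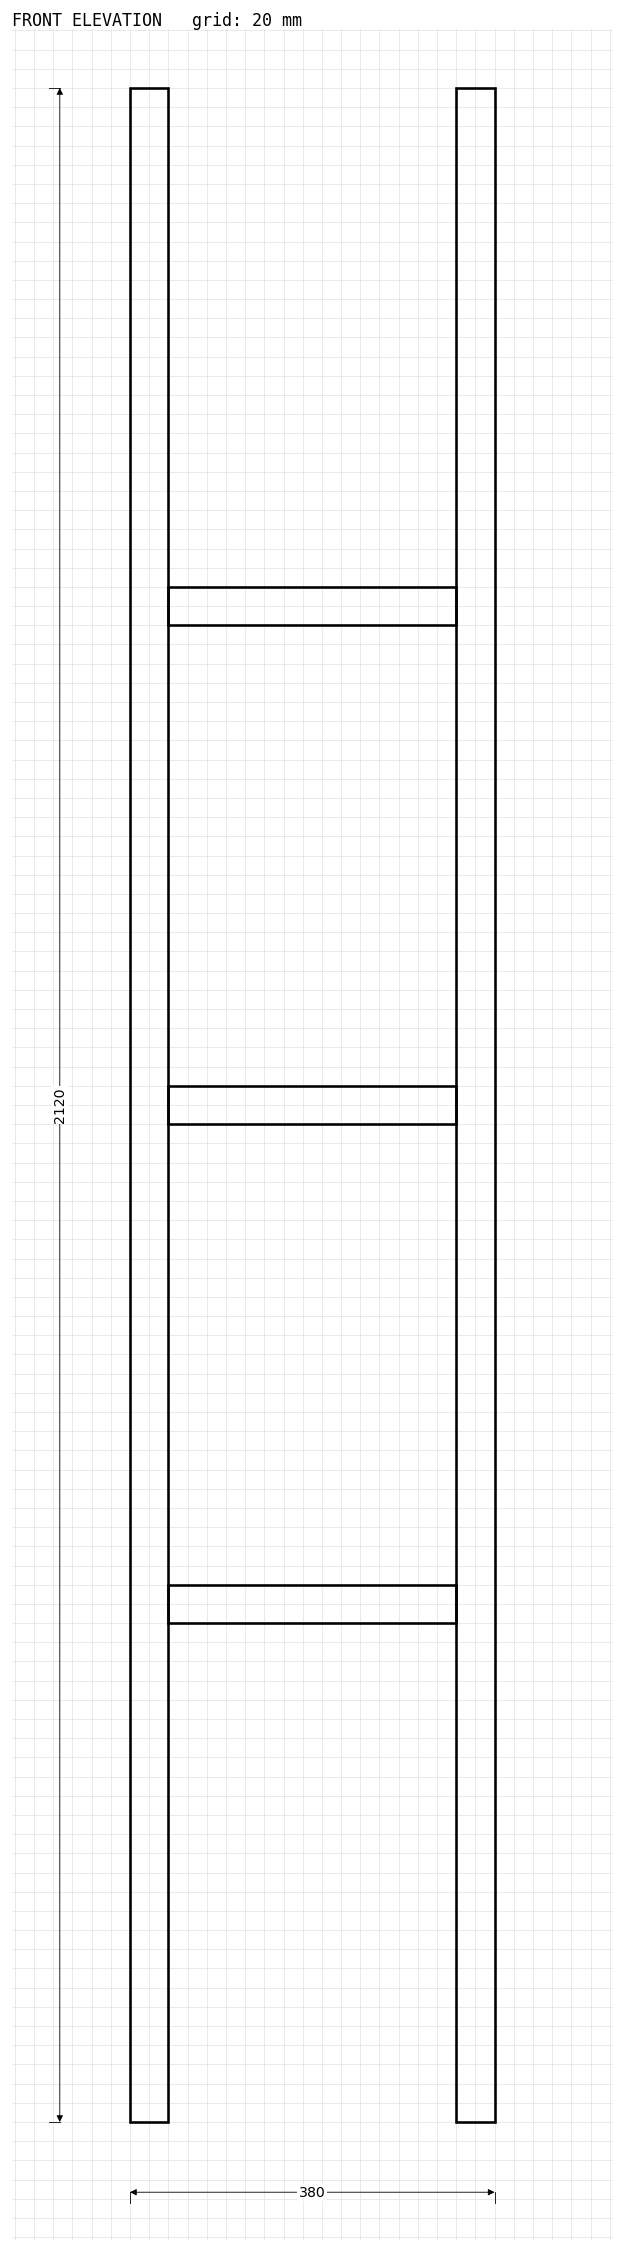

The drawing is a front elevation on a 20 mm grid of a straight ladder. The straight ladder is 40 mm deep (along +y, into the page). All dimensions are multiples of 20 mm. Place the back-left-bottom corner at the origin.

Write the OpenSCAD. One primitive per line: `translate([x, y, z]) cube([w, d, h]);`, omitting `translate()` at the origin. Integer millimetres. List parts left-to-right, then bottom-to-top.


cube([40, 40, 2120]);
translate([40, 0, 520]) cube([300, 40, 40]);
translate([40, 0, 1040]) cube([300, 40, 40]);
translate([40, 0, 1560]) cube([300, 40, 40]);
translate([340, 0, 0]) cube([40, 40, 2120]);


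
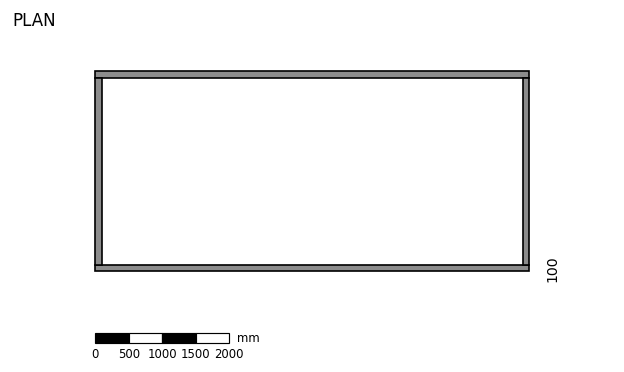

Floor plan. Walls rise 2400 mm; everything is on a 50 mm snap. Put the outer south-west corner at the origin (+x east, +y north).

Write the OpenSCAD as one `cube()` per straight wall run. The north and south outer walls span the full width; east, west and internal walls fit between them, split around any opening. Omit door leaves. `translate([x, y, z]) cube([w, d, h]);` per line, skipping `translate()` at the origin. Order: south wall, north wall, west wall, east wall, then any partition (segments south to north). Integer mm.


cube([6500, 100, 2400]);
translate([0, 2900, 0]) cube([6500, 100, 2400]);
translate([0, 100, 0]) cube([100, 2800, 2400]);
translate([6400, 100, 0]) cube([100, 2800, 2400]);
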